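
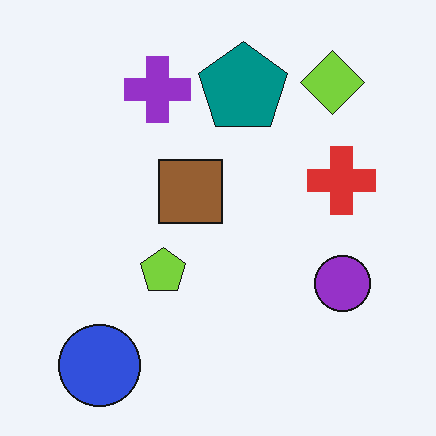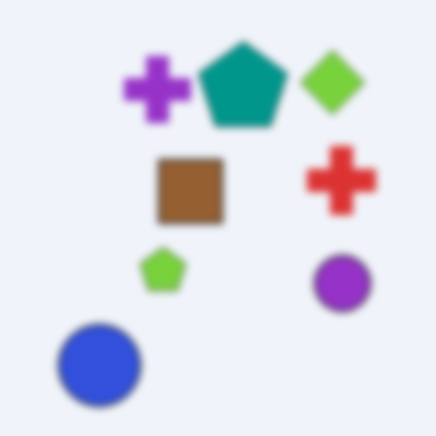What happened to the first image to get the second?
The second image is the first moderately blurred.

Shape edges and outlines are uniformly softened across the whole image.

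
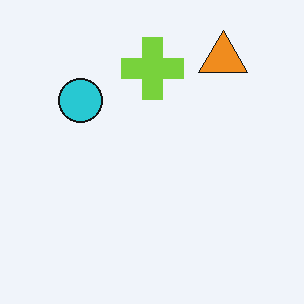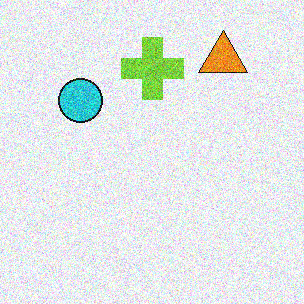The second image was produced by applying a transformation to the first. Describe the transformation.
The image was degraded with a thick layer of grain.

Random speckle covers the whole image, including the flat background.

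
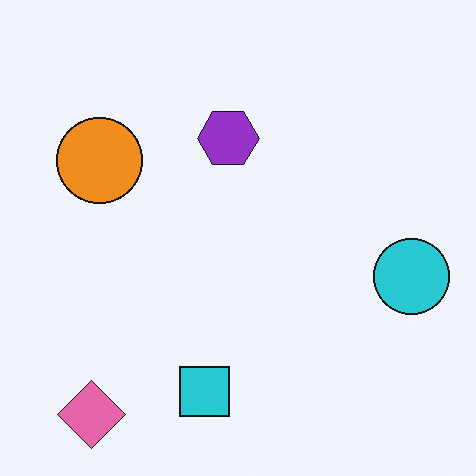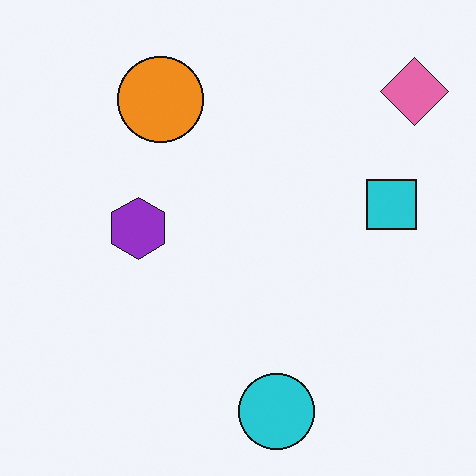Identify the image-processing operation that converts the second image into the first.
The transformation is: transposed (reflected across the top-left ↔ bottom-right diagonal).

Shapes have swapped their row and column positions — what was in the top-right is now in the bottom-left — a diagonal reflection.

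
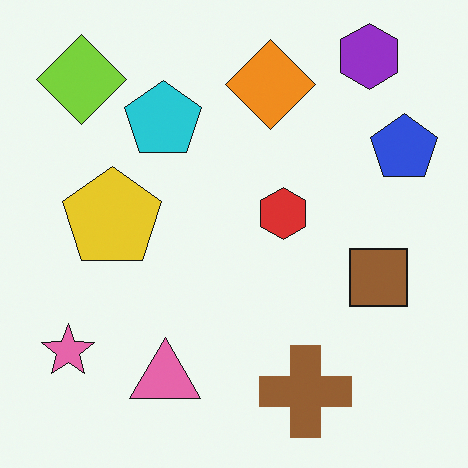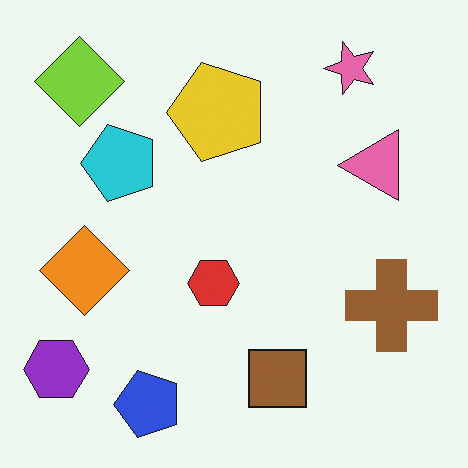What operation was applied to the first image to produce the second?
The second image is the first transposed (reflected across the top-left ↔ bottom-right diagonal).

Shapes have swapped their row and column positions — what was in the top-right is now in the bottom-left — a diagonal reflection.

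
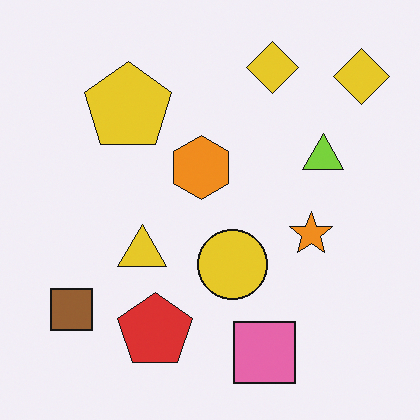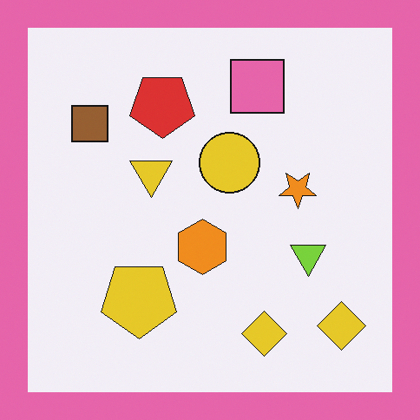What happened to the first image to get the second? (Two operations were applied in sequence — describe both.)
The second image is the first flipped vertically (top ↔ bottom), then framed with a pink border.

The pink square is in the bottom of the first image and the top of the second — shapes on opposite sides of the horizontal midline have swapped in a mirror flip. A solid pink frame runs around the edge of the second image, with the content slightly shrunk inside it.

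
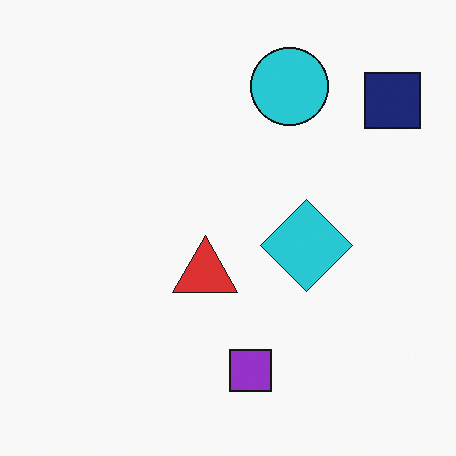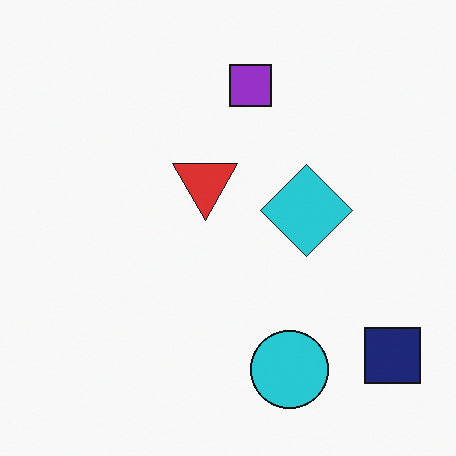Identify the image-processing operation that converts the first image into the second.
Flipped vertically (top ↔ bottom).

The purple square is in the bottom of the first image and the top of the second — shapes on opposite sides of the horizontal midline have swapped in a mirror flip.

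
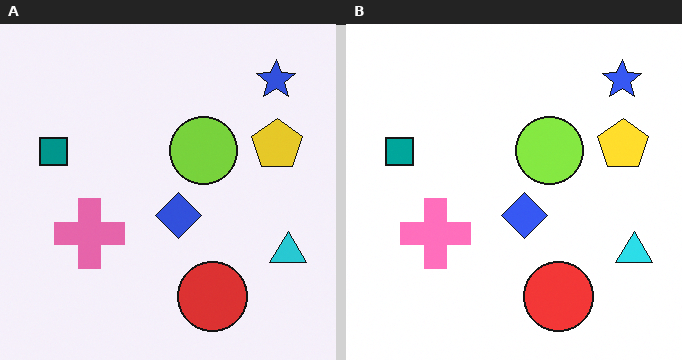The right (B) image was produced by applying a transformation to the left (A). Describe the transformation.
This is the original image slightly brightened.

Every pixel — background and shapes alike — is uniformly brightened.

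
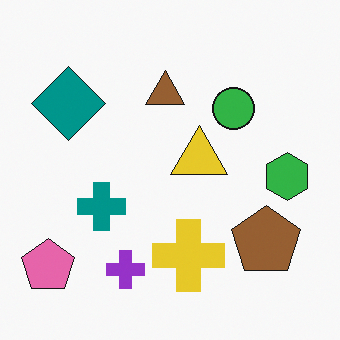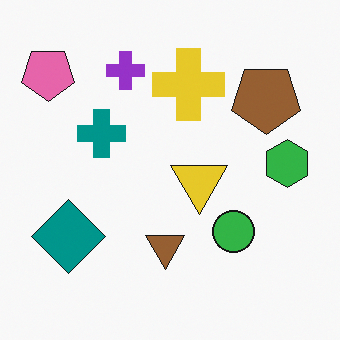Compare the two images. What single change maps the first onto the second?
The second image is the first flipped vertically (top ↔ bottom).

The purple cross is in the bottom of the first image and the top of the second — shapes on opposite sides of the horizontal midline have swapped in a mirror flip.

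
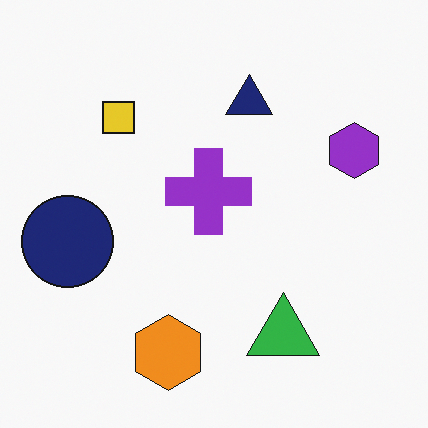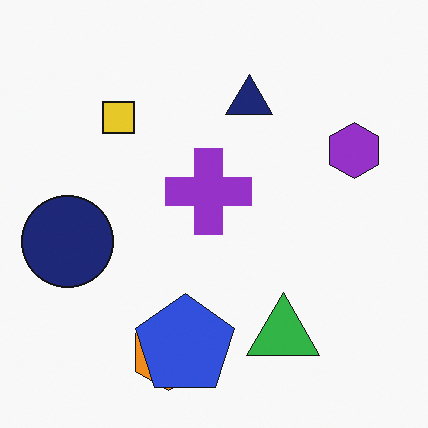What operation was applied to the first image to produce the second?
Overlaid with an additional blue pentagon.

A blue pentagon appears in the second image that is absent from the first.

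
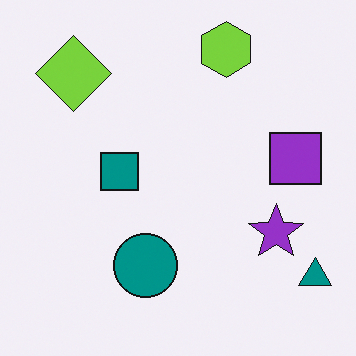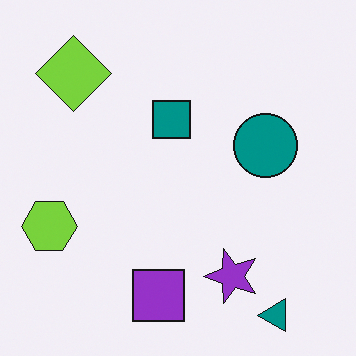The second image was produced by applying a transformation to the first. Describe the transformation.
This is the original image transposed (reflected across the top-left ↔ bottom-right diagonal).

Shapes have swapped their row and column positions — what was in the top-right is now in the bottom-left — a diagonal reflection.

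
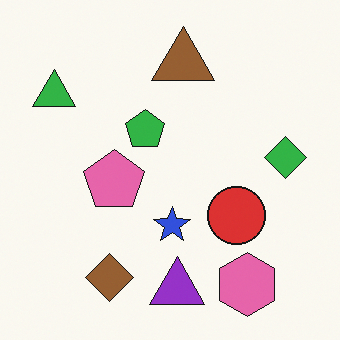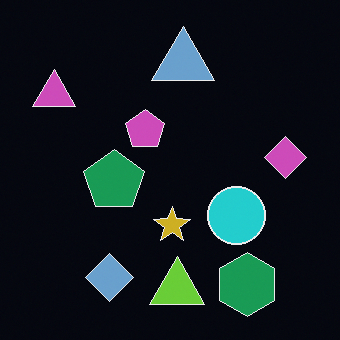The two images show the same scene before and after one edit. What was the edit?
Color-inverted (negative).

The light background has become dark and every shape's color is its complement — a photographic negative.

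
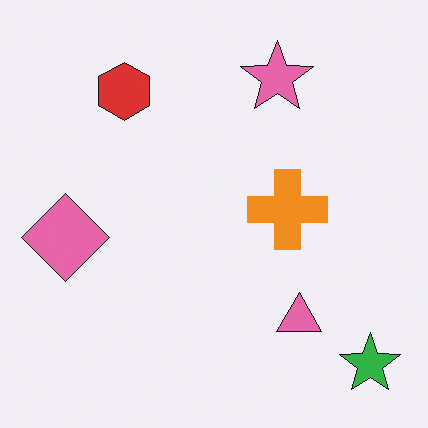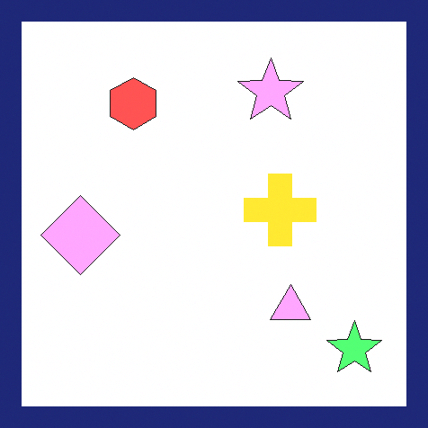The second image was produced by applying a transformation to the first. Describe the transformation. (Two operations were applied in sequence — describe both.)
The image was noticeably brightened, then framed with a navy border.

Every pixel — background and shapes alike — is uniformly brightened. A solid navy frame runs around the edge of the second image, with the content slightly shrunk inside it.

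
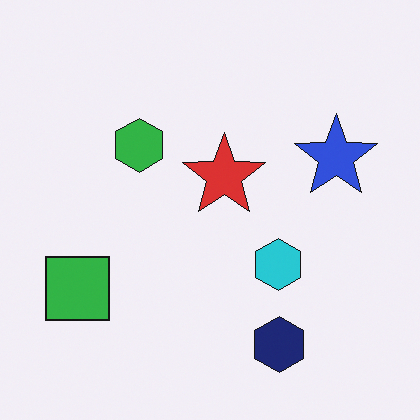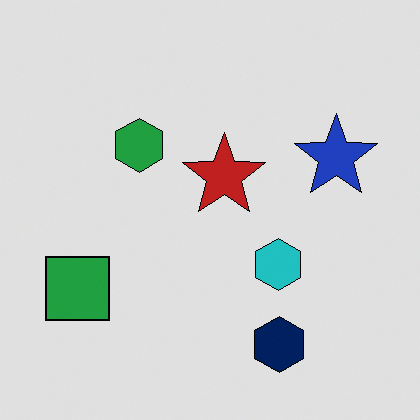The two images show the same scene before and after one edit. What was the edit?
The transformation is: moderately posterized.

Each flat color has snapped to a coarser quantized level — most visibly, the near-white background has dropped to a flat grey.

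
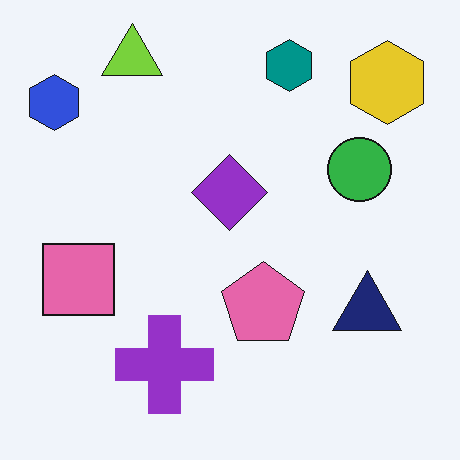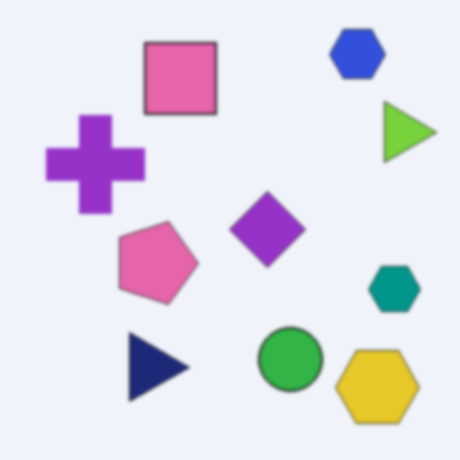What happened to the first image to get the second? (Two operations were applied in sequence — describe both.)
The second image is the first lightly blurred, then rotated 90° clockwise.

Shape edges and outlines are uniformly softened across the whole image. The blue hexagon sits in the top-left of the first image and the top-right of the second — consistent with a whole-image 90° clockwise rotation.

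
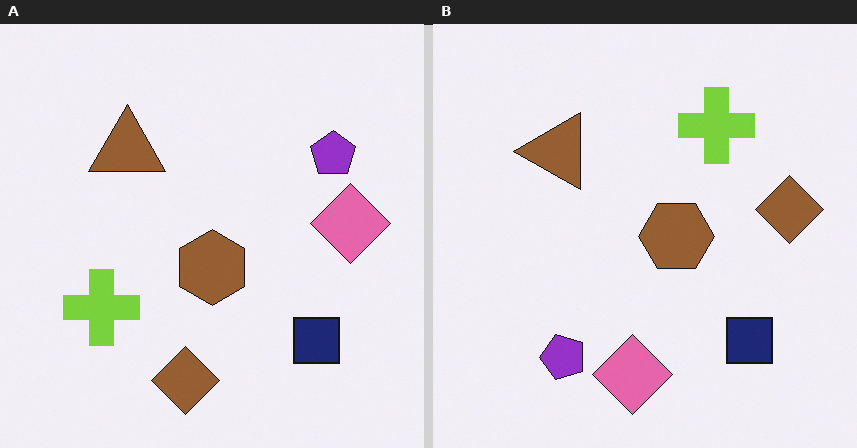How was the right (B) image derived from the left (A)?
It was transposed (reflected across the top-left ↔ bottom-right diagonal).

Shapes have swapped their row and column positions — what was in the top-right is now in the bottom-left — a diagonal reflection.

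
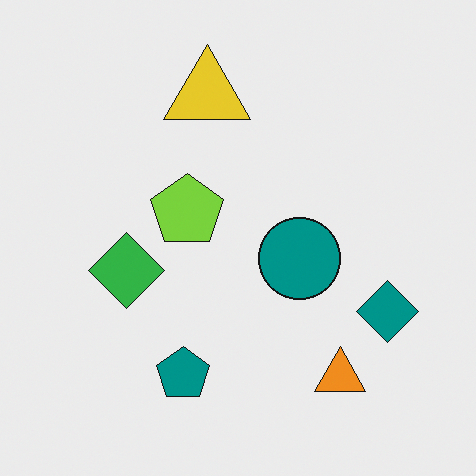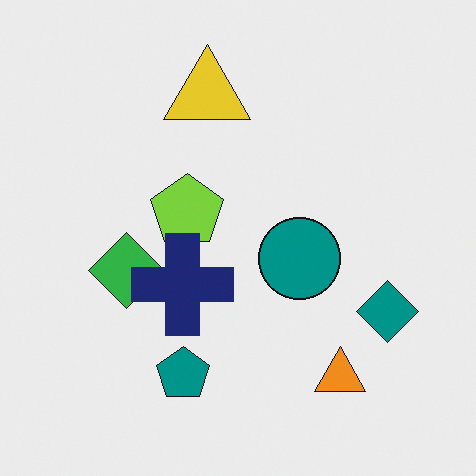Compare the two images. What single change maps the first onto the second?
It was overlaid with an additional navy cross.

A navy cross appears in the second image that is absent from the first.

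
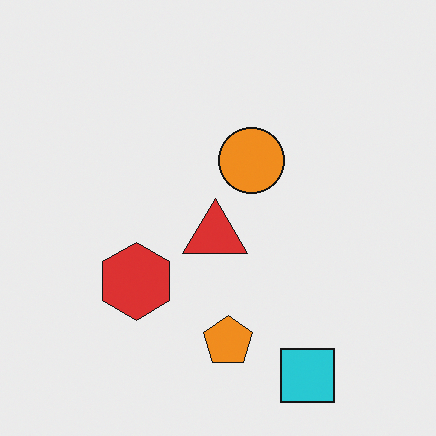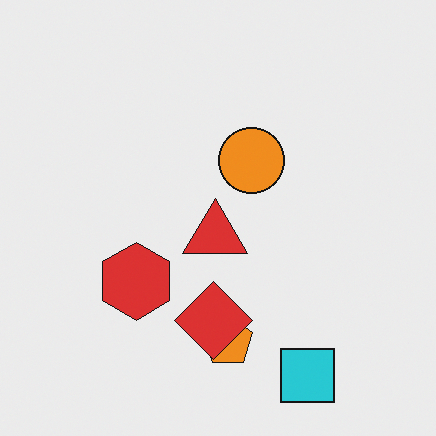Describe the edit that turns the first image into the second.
The image was overlaid with an additional red diamond.

A red diamond appears in the second image that is absent from the first.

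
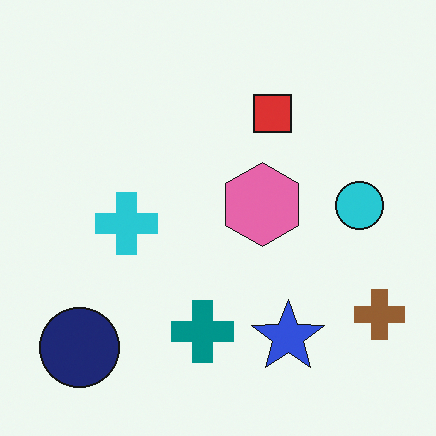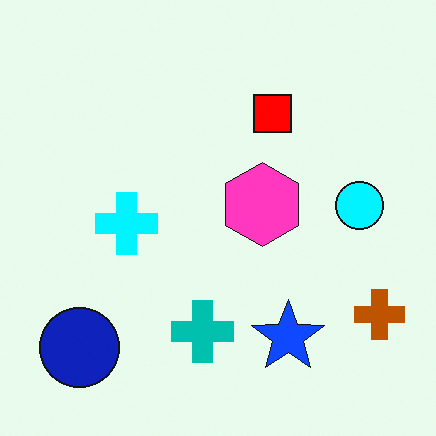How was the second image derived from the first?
Made much more vivid (saturation change).

All colors are more vivid — a global saturation change.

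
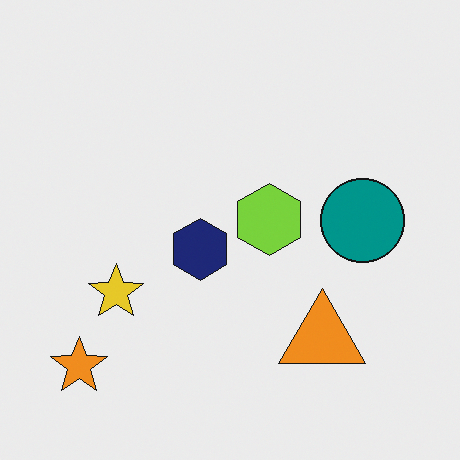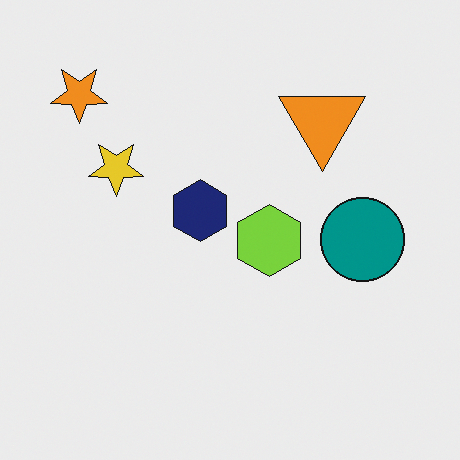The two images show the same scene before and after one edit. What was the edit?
This is the original image flipped vertically (top ↔ bottom).

The orange star is in the bottom-left of the first image and the top-left of the second — shapes on opposite sides of the horizontal midline have swapped in a mirror flip.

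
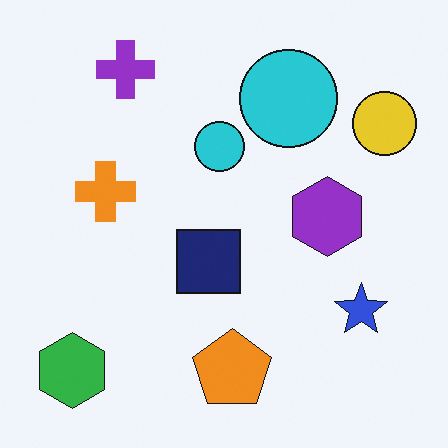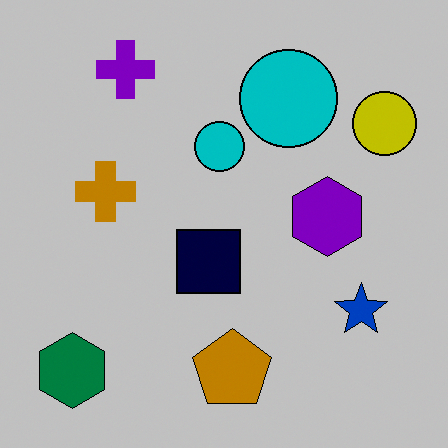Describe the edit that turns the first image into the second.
The second image is the first aggressively posterized.

Each flat color has snapped to a coarser quantized level — most visibly, the near-white background has dropped to a flat grey.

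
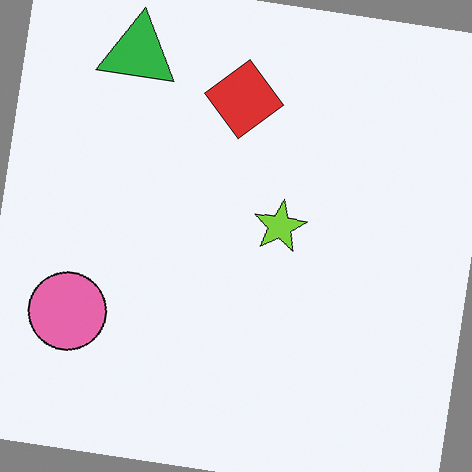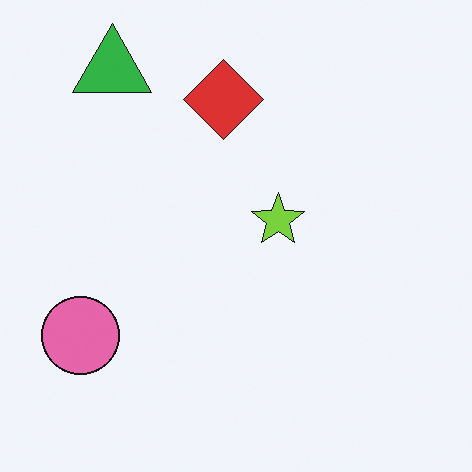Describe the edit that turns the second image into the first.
The transformation is: rotated clockwise by a slight angle.

Every shape is tilted by the same angle and the image corners show triangular fill wedges — a whole-image rotation by a non-right angle.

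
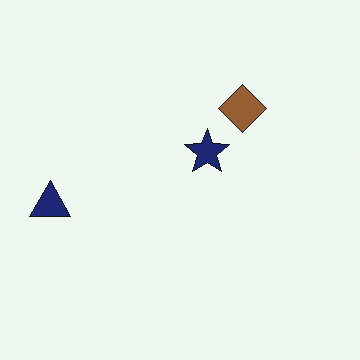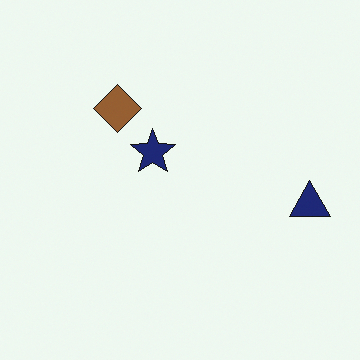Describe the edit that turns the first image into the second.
It was flipped horizontally (left ↔ right).

The navy triangle is in the left of the first image and the right of the second — shapes on opposite sides of the vertical midline have swapped in a mirror flip.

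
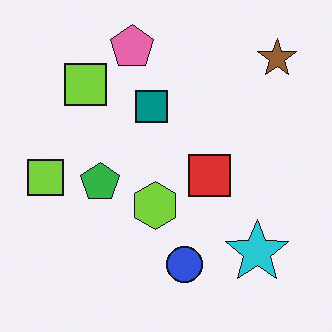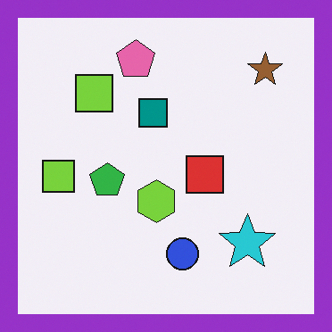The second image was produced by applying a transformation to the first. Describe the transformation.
The image was framed with a purple border.

A solid purple frame runs around the edge of the second image, with the content slightly shrunk inside it.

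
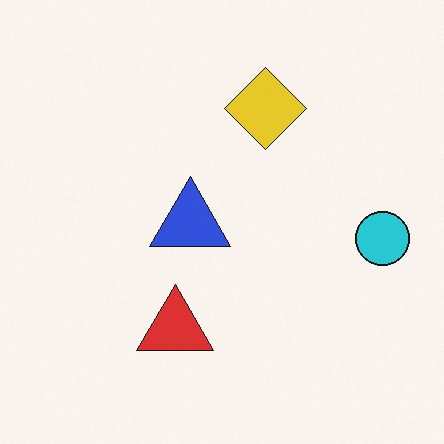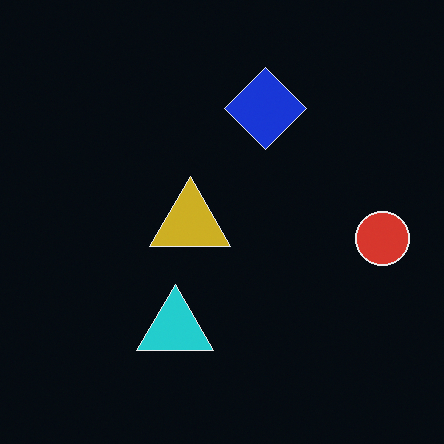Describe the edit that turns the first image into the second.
The second image is the first color-inverted (negative).

The light background has become dark and every shape's color is its complement — a photographic negative.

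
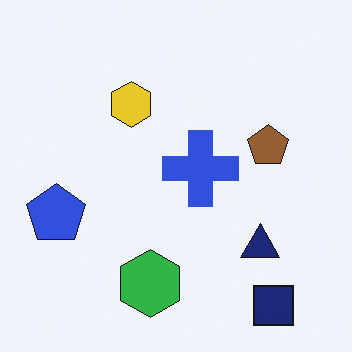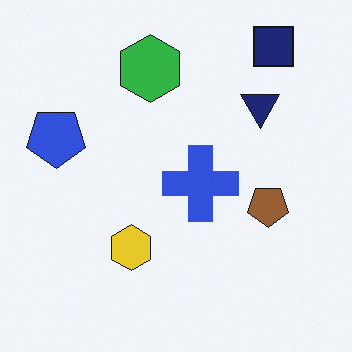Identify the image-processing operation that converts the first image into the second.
It was flipped vertically (top ↔ bottom).

The navy square is in the bottom-right of the first image and the top-right of the second — shapes on opposite sides of the horizontal midline have swapped in a mirror flip.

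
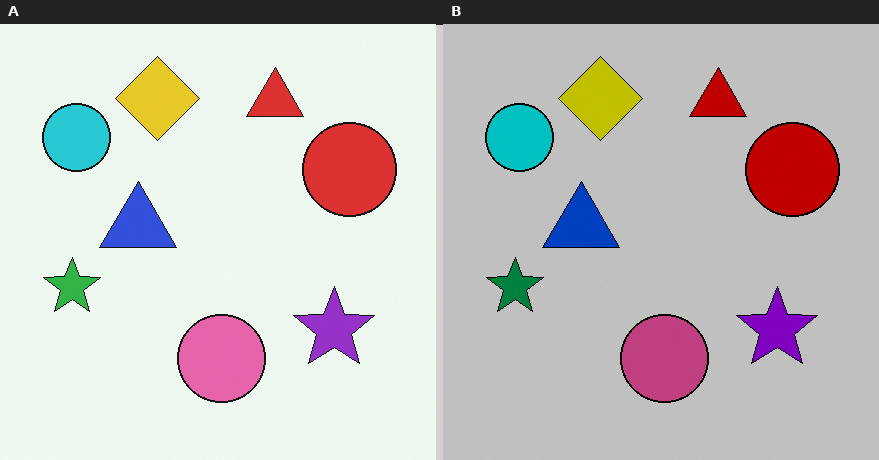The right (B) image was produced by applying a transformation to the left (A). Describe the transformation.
It was aggressively posterized.

Each flat color has snapped to a coarser quantized level — most visibly, the near-white background has dropped to a flat grey.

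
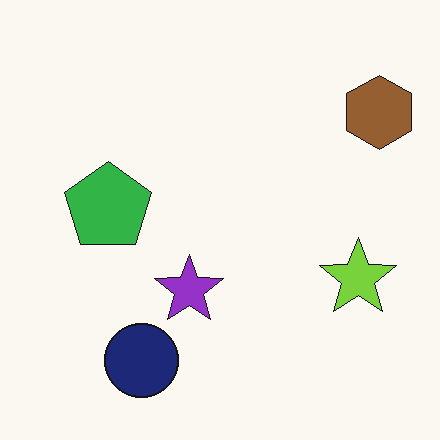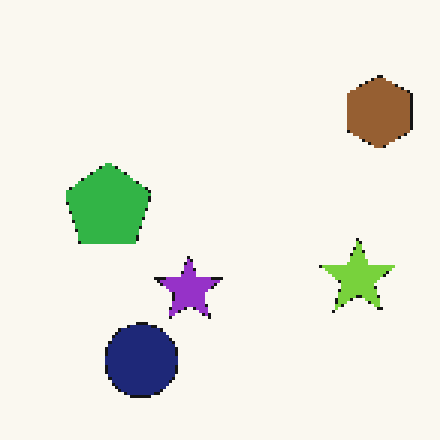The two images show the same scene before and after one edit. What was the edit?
This is the original image lightly pixelated (a mild mosaic effect).

Shapes are reduced to large square blocks; fine edges and outlines are lost — a downscale-then-upscale (mosaic) effect.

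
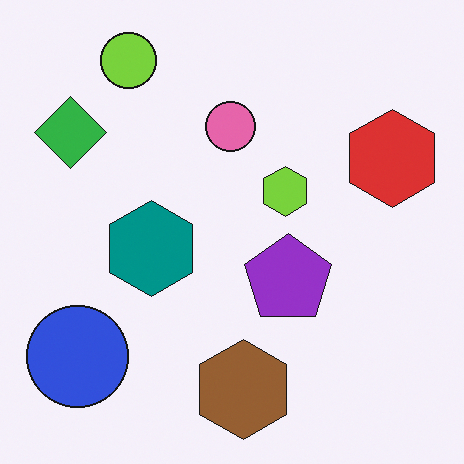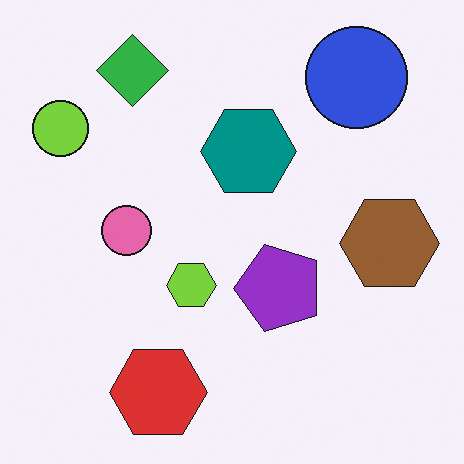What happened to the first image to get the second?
The transformation is: transposed (reflected across the top-left ↔ bottom-right diagonal).

Shapes have swapped their row and column positions — what was in the top-right is now in the bottom-left — a diagonal reflection.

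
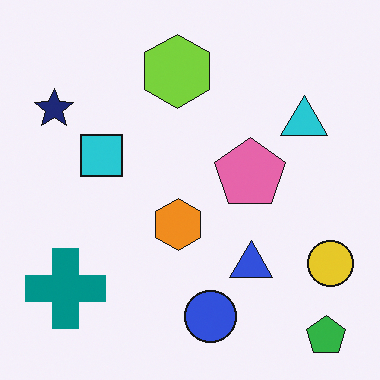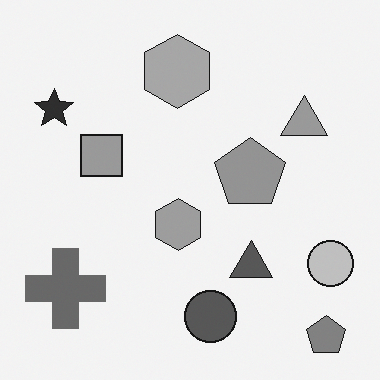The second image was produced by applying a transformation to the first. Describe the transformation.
The image was converted to grayscale.

All color is removed — every shape is now a shade of grey.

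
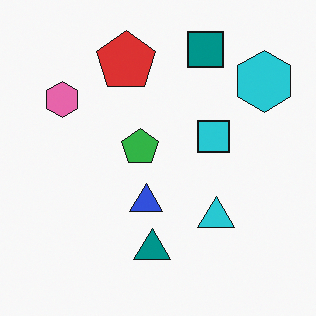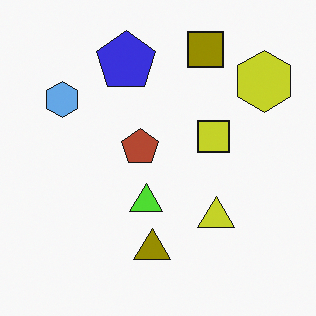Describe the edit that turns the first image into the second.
The second image is the first hue-shifted through roughly half the color wheel.

Every shape's color has rotated by the same amount around the hue wheel — a uniform hue shift.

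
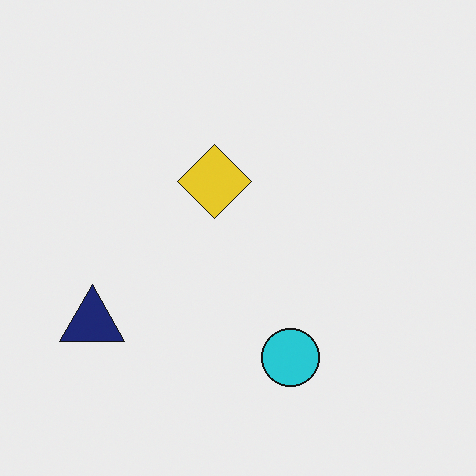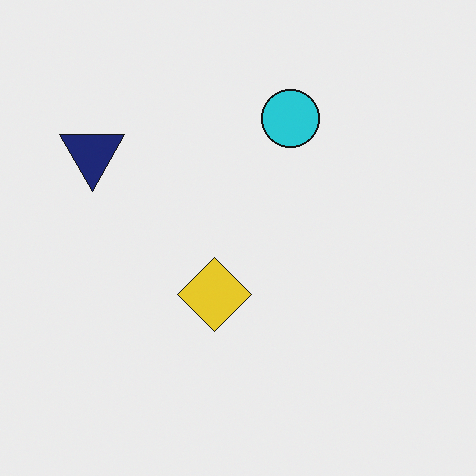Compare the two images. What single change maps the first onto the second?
Flipped vertically (top ↔ bottom).

The cyan circle is in the bottom of the first image and the top of the second — shapes on opposite sides of the horizontal midline have swapped in a mirror flip.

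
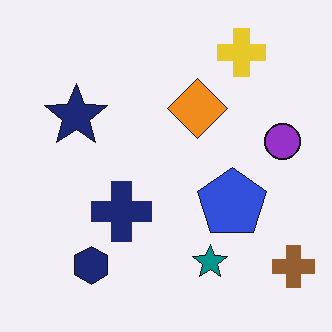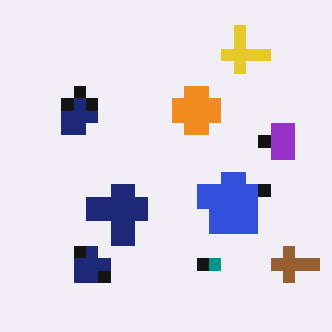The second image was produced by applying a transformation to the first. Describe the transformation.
Coarsely pixelated.

Shapes are reduced to large square blocks; fine edges and outlines are lost — a downscale-then-upscale (mosaic) effect.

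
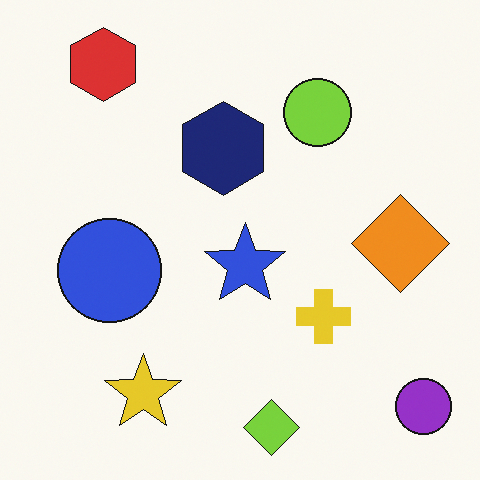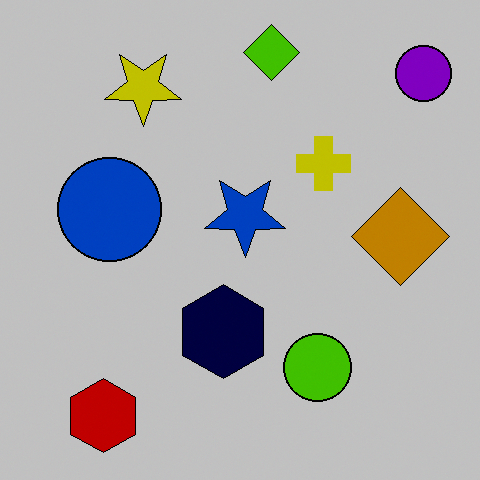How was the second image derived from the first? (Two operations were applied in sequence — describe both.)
It was flipped vertically (top ↔ bottom), then heavily posterized to just a handful of flat colors.

The lime diamond is in the bottom of the first image and the top of the second — shapes on opposite sides of the horizontal midline have swapped in a mirror flip. Each flat color has snapped to a coarser quantized level — most visibly, the near-white background has dropped to a flat grey.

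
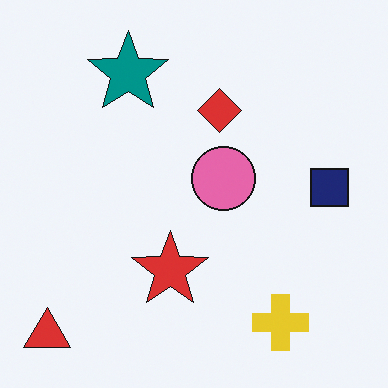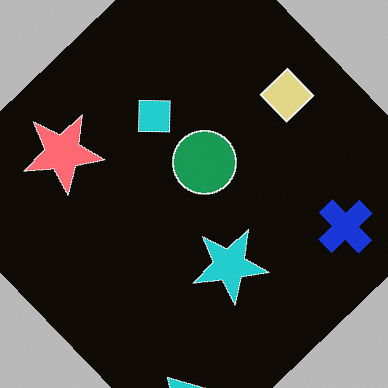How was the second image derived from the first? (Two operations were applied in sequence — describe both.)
The second image is the first rotated counter-clockwise by a large amount — several tens of degrees, then color-inverted (negative).

Every shape is tilted by the same angle and the image corners show triangular fill wedges — a whole-image rotation by a non-right angle. The light background has become dark and every shape's color is its complement — a photographic negative.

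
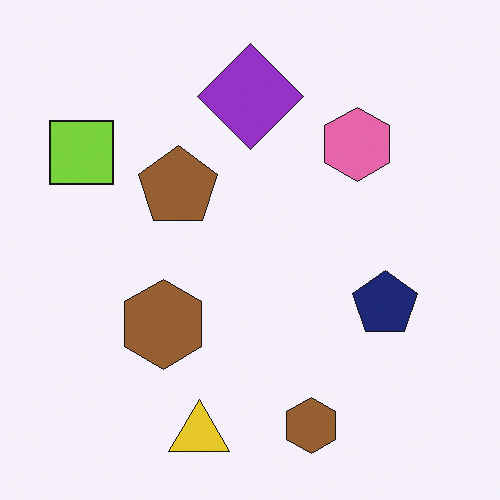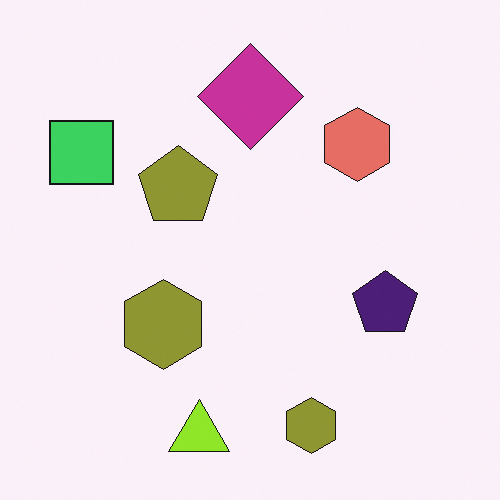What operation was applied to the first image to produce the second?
Hue-shifted slightly.

Every shape's color has rotated by the same amount around the hue wheel — a uniform hue shift.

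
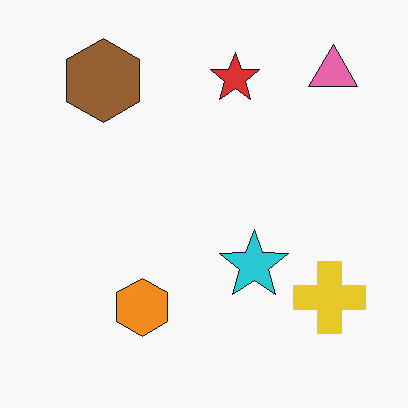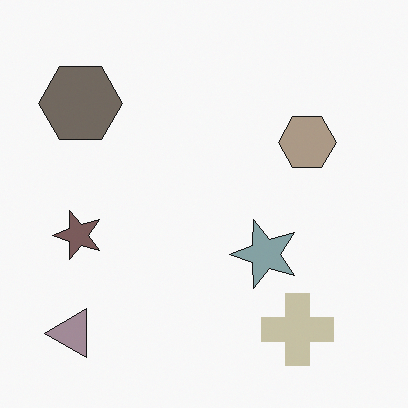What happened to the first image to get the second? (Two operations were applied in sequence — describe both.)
It was made much more muted (saturation change), then transposed (reflected across the top-left ↔ bottom-right diagonal).

All colors are more muted and greyish — a global saturation change. Shapes have swapped their row and column positions — what was in the top-right is now in the bottom-left — a diagonal reflection.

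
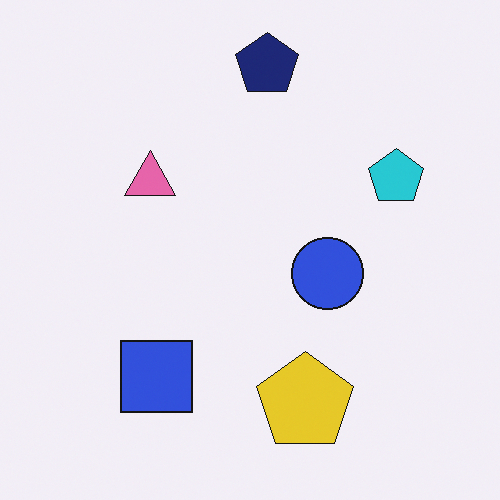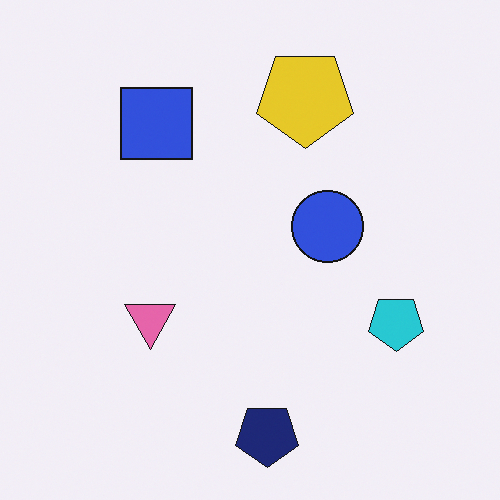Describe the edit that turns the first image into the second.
Flipped vertically (top ↔ bottom).

The navy pentagon is in the top of the first image and the bottom of the second — shapes on opposite sides of the horizontal midline have swapped in a mirror flip.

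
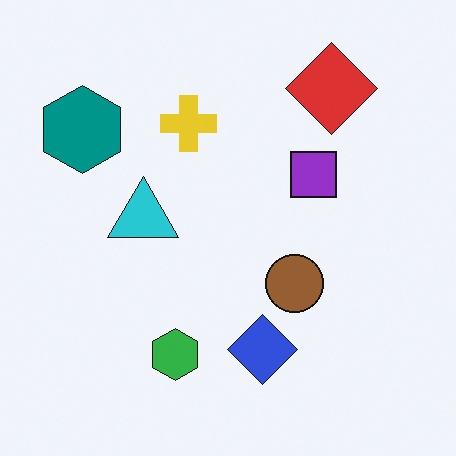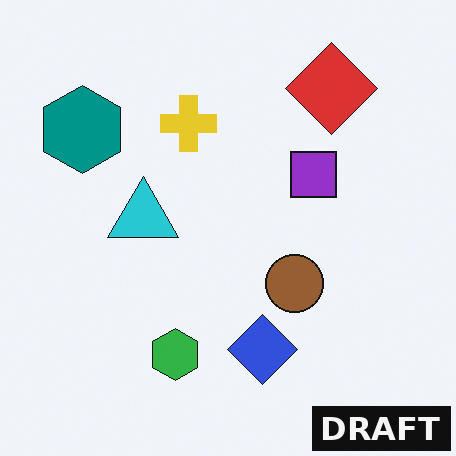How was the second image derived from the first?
Watermarked with the text "DRAFT" in the lower-right corner.

A dark label reading "DRAFT" appears in the lower-right corner.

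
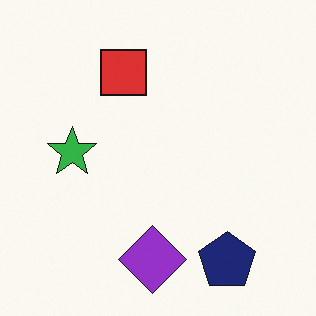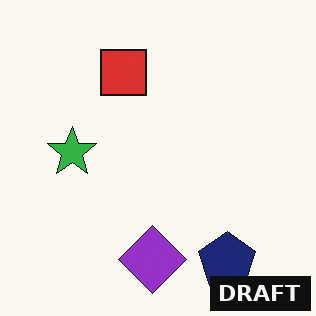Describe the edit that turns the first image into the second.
The transformation is: watermarked with the text "DRAFT" in the lower-right corner.

A dark label reading "DRAFT" appears in the lower-right corner.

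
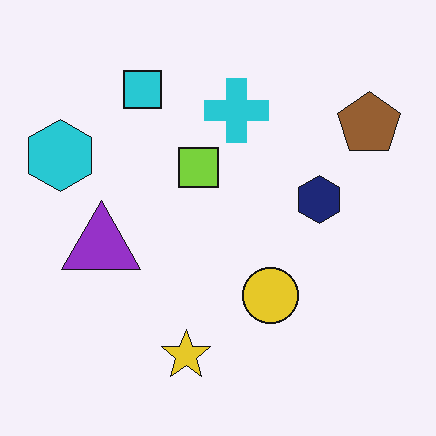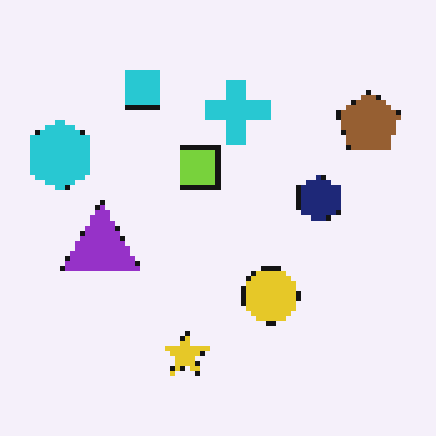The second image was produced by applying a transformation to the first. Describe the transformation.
It was mildly pixelated.

Shapes are reduced to large square blocks; fine edges and outlines are lost — a downscale-then-upscale (mosaic) effect.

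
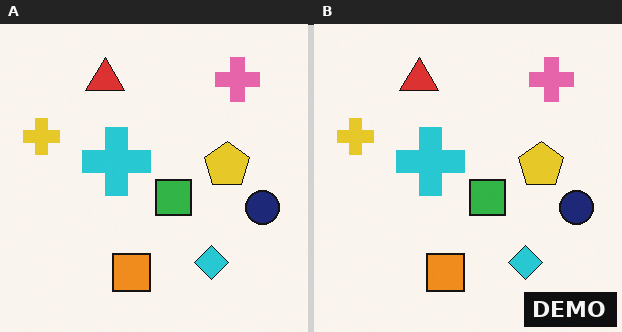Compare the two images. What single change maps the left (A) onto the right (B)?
Watermarked with the text "DEMO" in the lower-right corner.

A dark label reading "DEMO" appears in the lower-right corner.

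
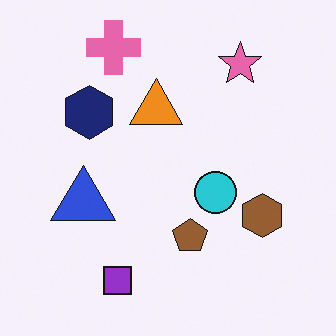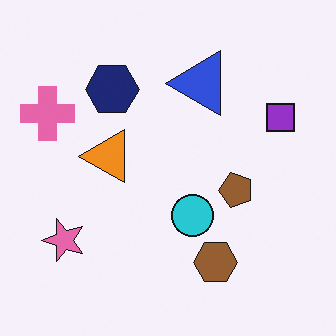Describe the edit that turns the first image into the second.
The second image is the first transposed (reflected across the top-left ↔ bottom-right diagonal).

Shapes have swapped their row and column positions — what was in the top-right is now in the bottom-left — a diagonal reflection.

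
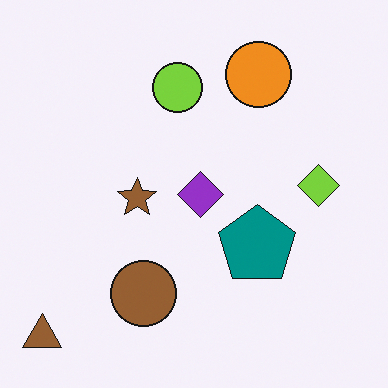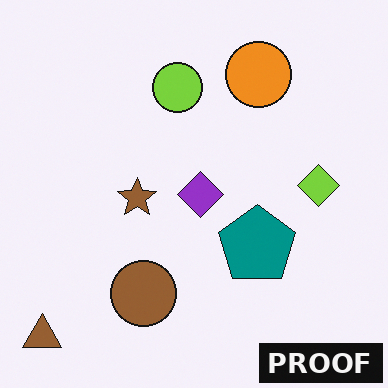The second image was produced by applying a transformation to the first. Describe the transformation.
It was watermarked with the text "PROOF" in the lower-right corner.

A dark label reading "PROOF" appears in the lower-right corner.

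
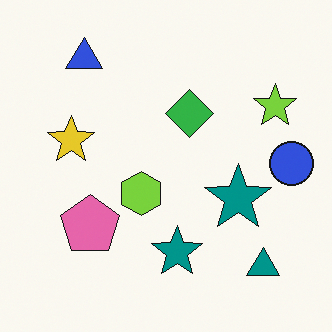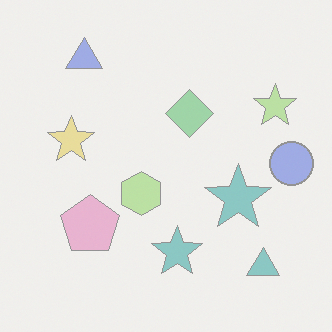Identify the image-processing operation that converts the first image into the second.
This is the original image given much lower contrast.

Tones are pushed toward mid-grey across the whole image — a global contrast change.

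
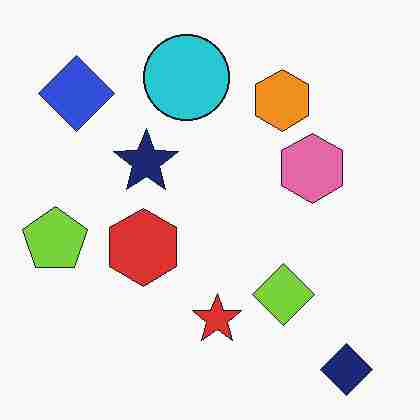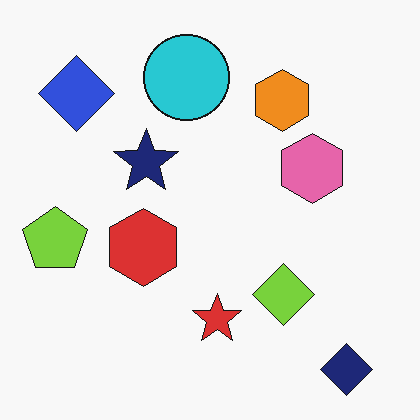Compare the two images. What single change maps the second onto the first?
The transformation is: heavily JPEG-compressed with obvious blocking artifacts.

Blocky 8×8 compression artifacts appear around shape edges and the flat background shows ringing — characteristic JPEG degradation.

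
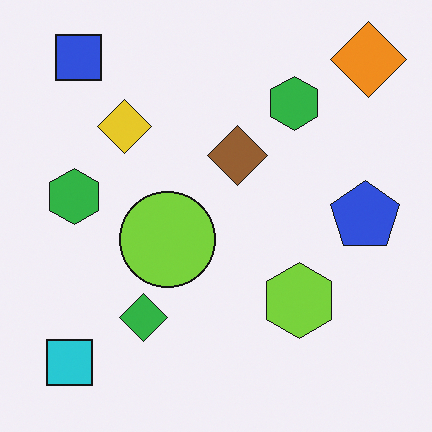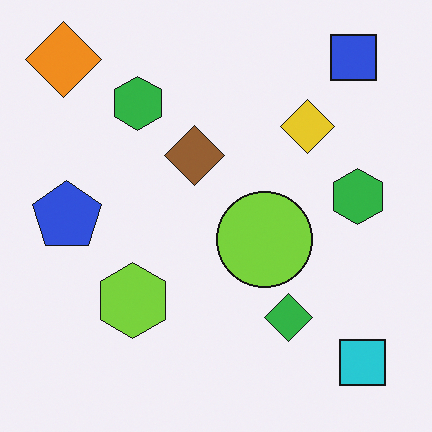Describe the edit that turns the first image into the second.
The second image is the first flipped horizontally (left ↔ right).

The orange diamond is in the top-right of the first image and the top-left of the second — shapes on opposite sides of the vertical midline have swapped in a mirror flip.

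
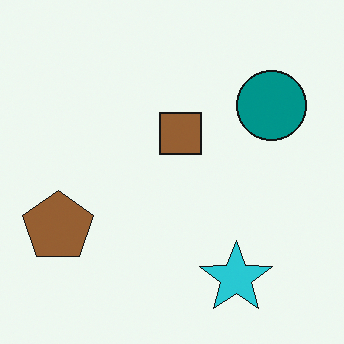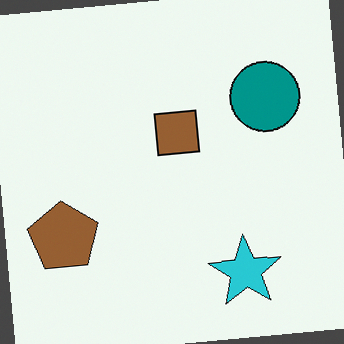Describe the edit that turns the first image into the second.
Rotated counter-clockwise by a slight angle.

Every shape is tilted by the same angle and the image corners show triangular fill wedges — a whole-image rotation by a non-right angle.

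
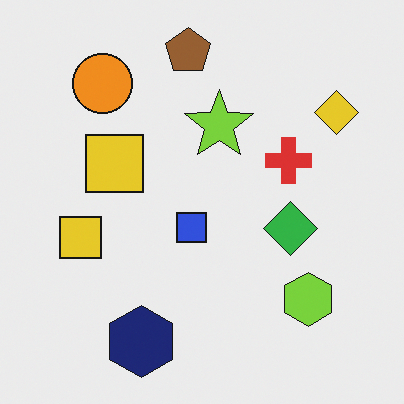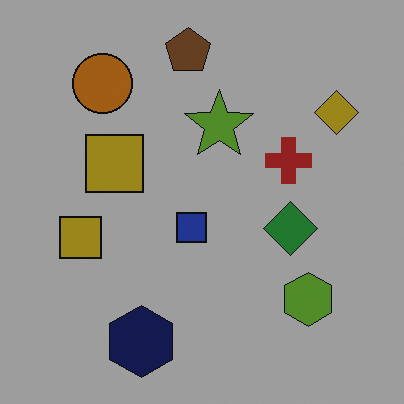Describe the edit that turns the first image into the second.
This is the original image noticeably darkened.

Every pixel — background and shapes alike — is uniformly darkened.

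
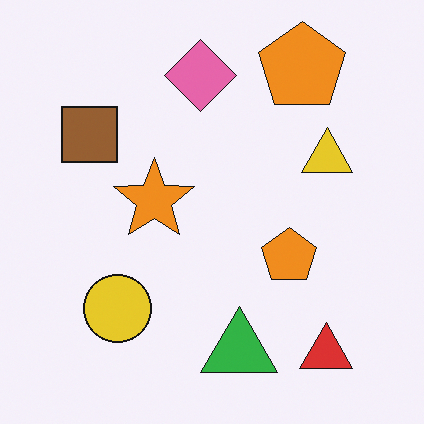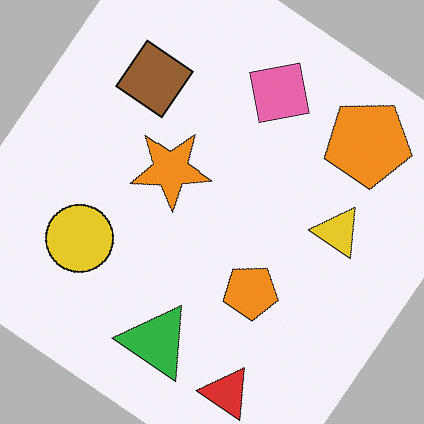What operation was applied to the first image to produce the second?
This is the original image rotated clockwise by a large amount — several tens of degrees.

Every shape is tilted by the same angle and the image corners show triangular fill wedges — a whole-image rotation by a non-right angle.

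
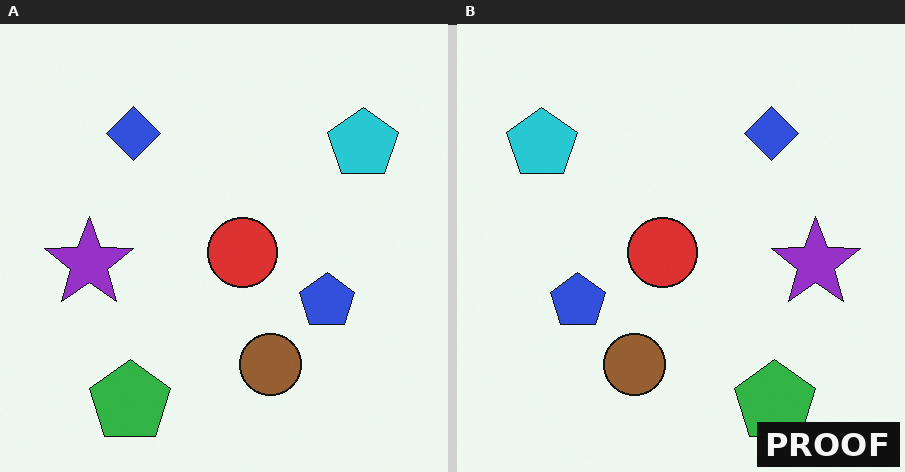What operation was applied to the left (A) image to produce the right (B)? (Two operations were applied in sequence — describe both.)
The image was flipped horizontally (left ↔ right), then watermarked with the text "PROOF" in the lower-right corner.

The cyan pentagon is in the top-right of the left (A) image and the top-left of the right (B) — shapes on opposite sides of the vertical midline have swapped in a mirror flip. A dark label reading "PROOF" appears in the lower-right corner.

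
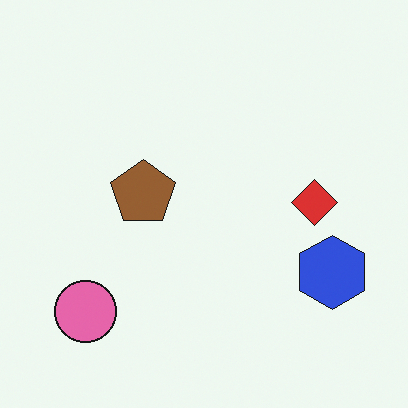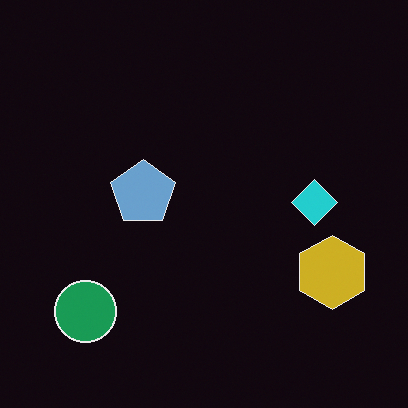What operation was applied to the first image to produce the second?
The transformation is: color-inverted (negative).

The light background has become dark and every shape's color is its complement — a photographic negative.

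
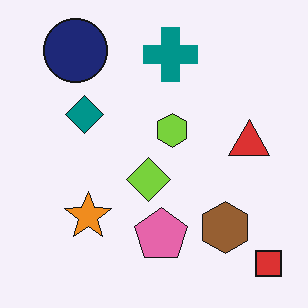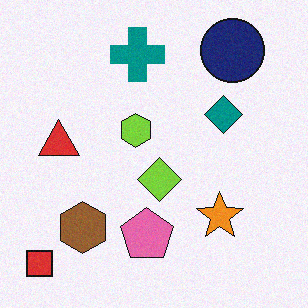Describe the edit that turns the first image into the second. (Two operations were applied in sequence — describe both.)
It was degraded with subtle gaussian noise, then flipped horizontally (left ↔ right).

Random speckle covers the whole image, including the flat background. The red square is in the bottom-right of the first image and the bottom-left of the second — shapes on opposite sides of the vertical midline have swapped in a mirror flip.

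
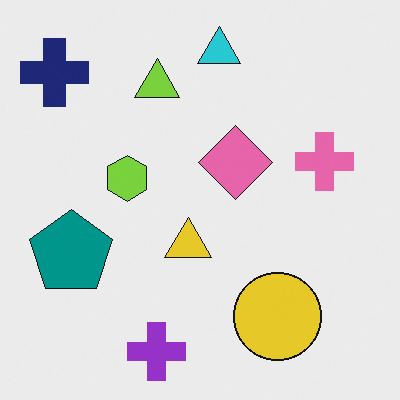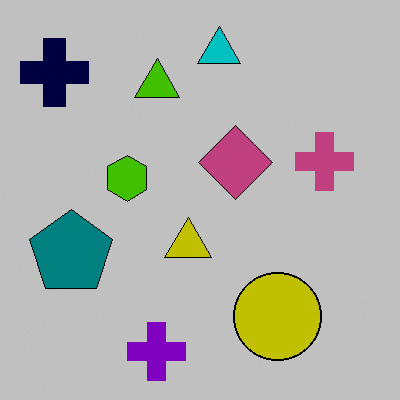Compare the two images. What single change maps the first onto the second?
The image was heavily posterized to just a handful of flat colors.

Each flat color has snapped to a coarser quantized level — most visibly, the near-white background has dropped to a flat grey.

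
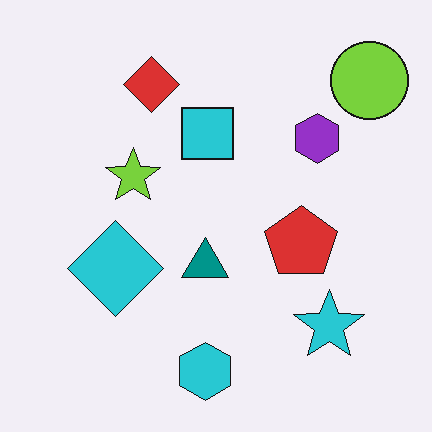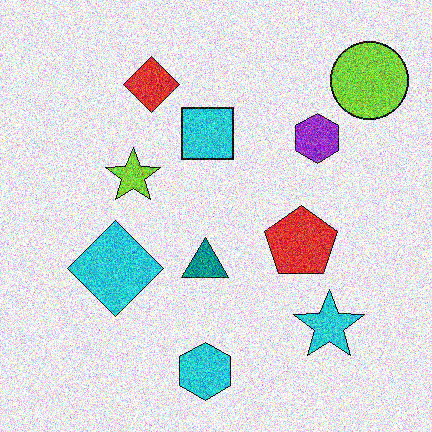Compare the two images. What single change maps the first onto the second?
The transformation is: degraded with heavy additive noise.

Random speckle covers the whole image, including the flat background.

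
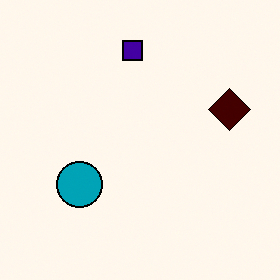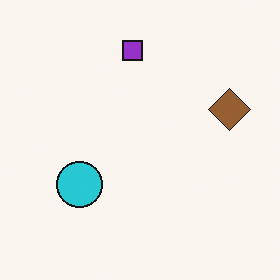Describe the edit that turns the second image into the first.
It was boosted in contrast.

Tones are pushed away from mid-grey across the whole image — a global contrast change.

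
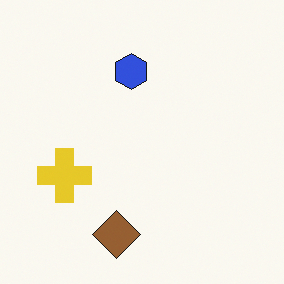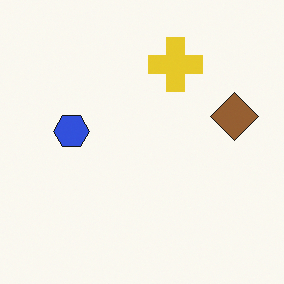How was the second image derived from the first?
It was transposed (reflected across the top-left ↔ bottom-right diagonal).

Shapes have swapped their row and column positions — what was in the top-right is now in the bottom-left — a diagonal reflection.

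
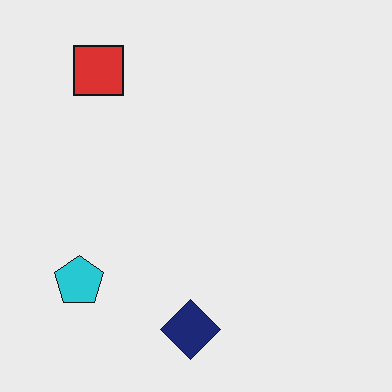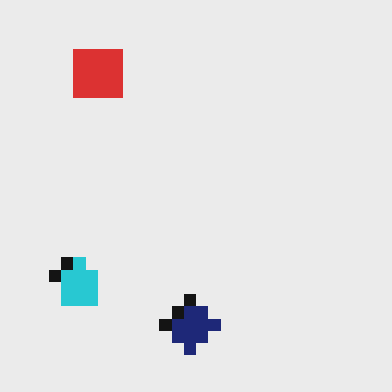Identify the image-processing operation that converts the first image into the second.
The transformation is: coarsely pixelated.

Shapes are reduced to large square blocks; fine edges and outlines are lost — a downscale-then-upscale (mosaic) effect.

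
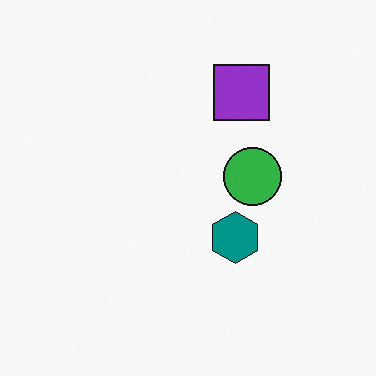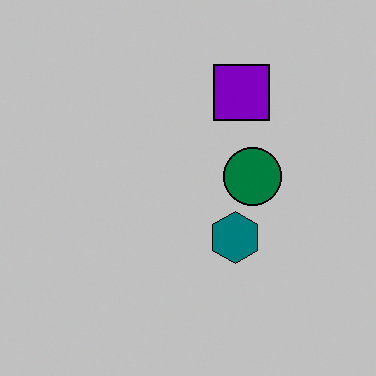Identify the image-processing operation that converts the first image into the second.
It was aggressively posterized.

Each flat color has snapped to a coarser quantized level — most visibly, the near-white background has dropped to a flat grey.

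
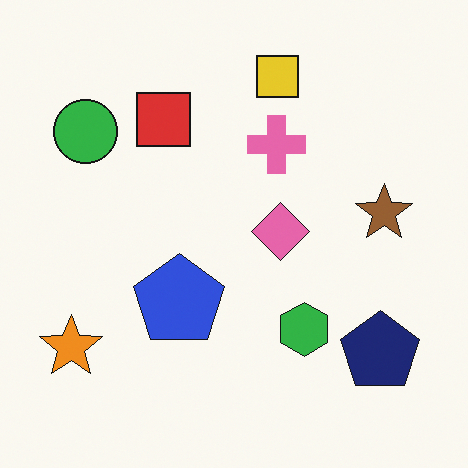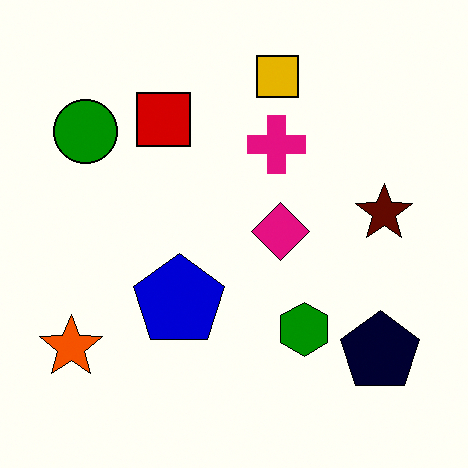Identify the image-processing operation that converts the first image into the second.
Given much higher contrast.

Tones are pushed away from mid-grey across the whole image — a global contrast change.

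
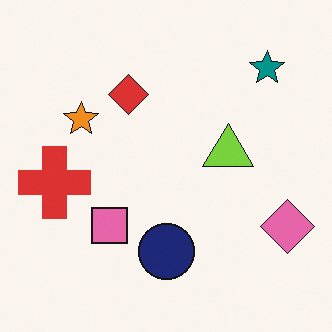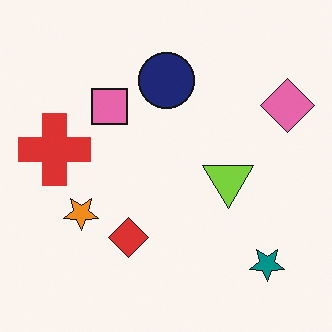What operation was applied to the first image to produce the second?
This is the original image flipped vertically (top ↔ bottom).

The teal star is in the top-right of the first image and the bottom-right of the second — shapes on opposite sides of the horizontal midline have swapped in a mirror flip.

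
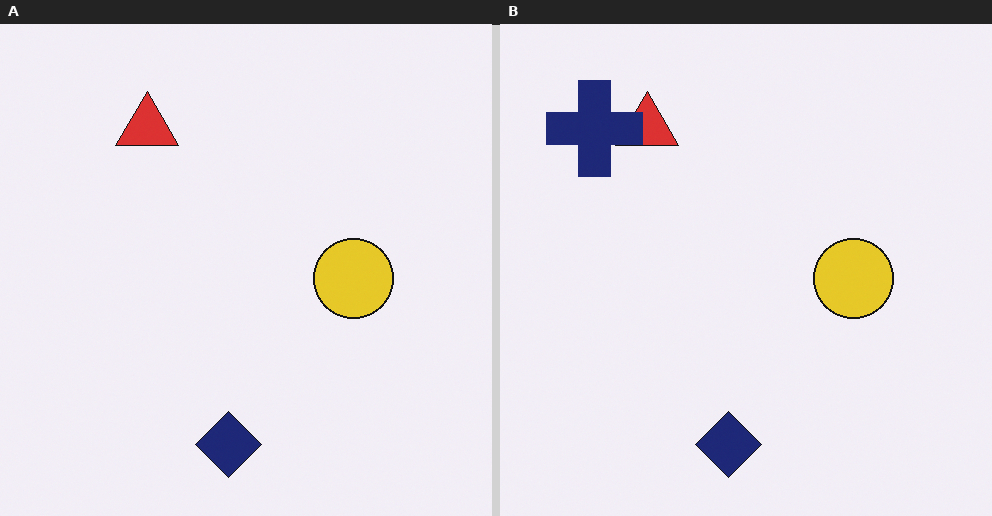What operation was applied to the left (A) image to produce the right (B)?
Overlaid with an additional navy cross.

A navy cross appears in the right (B) image that is absent from the left (A).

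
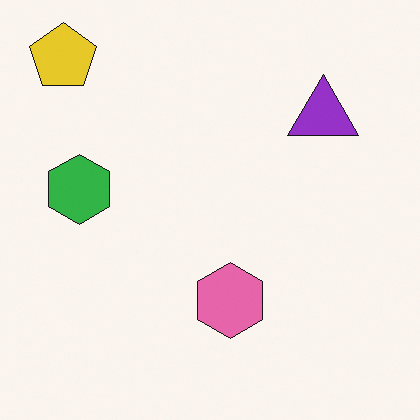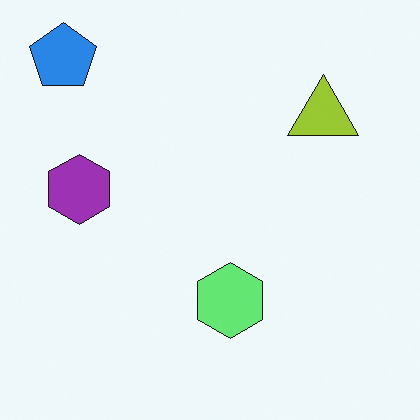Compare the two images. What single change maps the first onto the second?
The second image is the first hue-shifted through roughly half the color wheel.

Every shape's color has rotated by the same amount around the hue wheel — a uniform hue shift.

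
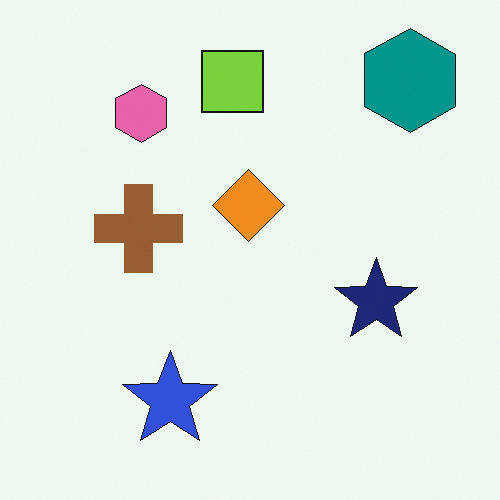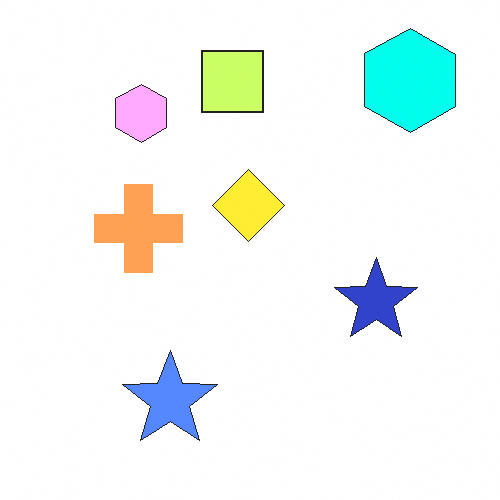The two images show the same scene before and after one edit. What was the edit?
The transformation is: noticeably brightened.

Every pixel — background and shapes alike — is uniformly brightened.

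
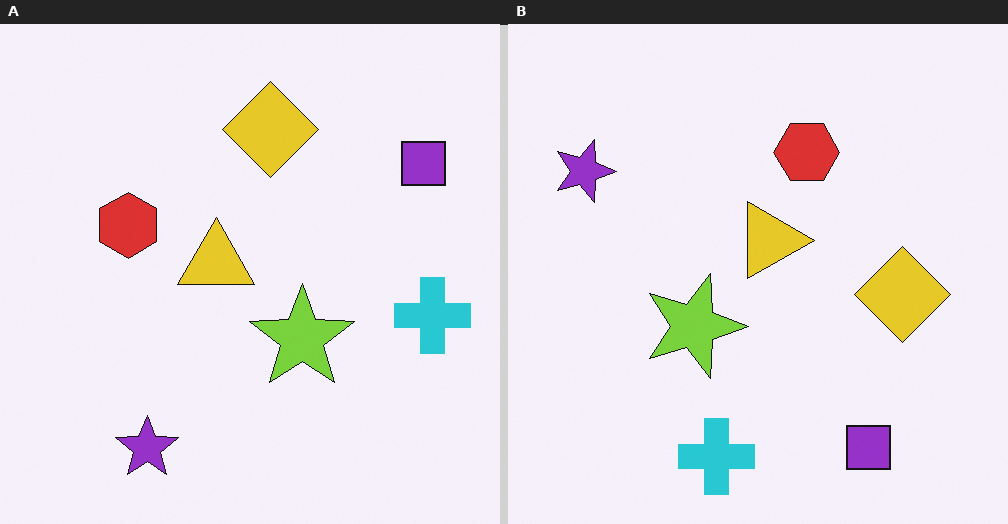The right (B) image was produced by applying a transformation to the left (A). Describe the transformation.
Rotated 90° clockwise.

The purple square sits in the top-right of the left (A) image and the bottom-right of the right (B) — consistent with a whole-image 90° clockwise rotation.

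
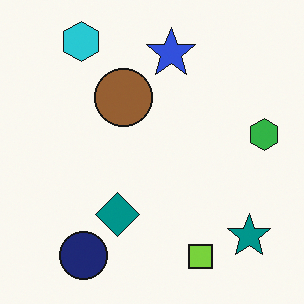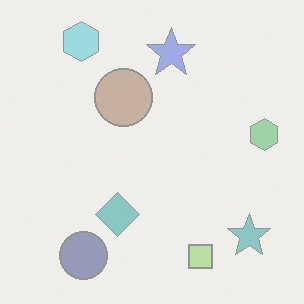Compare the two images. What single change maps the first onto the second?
The image was washed out (contrast reduced).

Tones are pushed toward mid-grey across the whole image — a global contrast change.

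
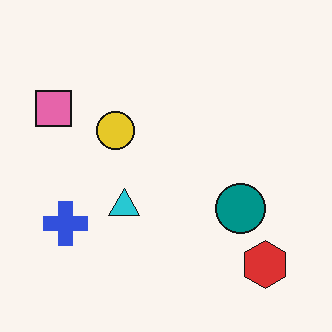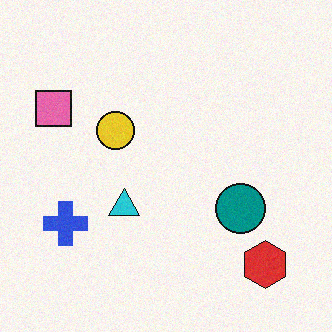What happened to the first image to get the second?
The image was degraded with a light layer of grain.

Random speckle covers the whole image, including the flat background.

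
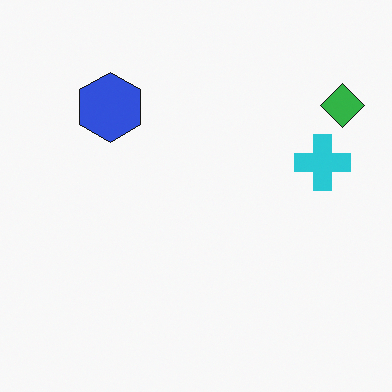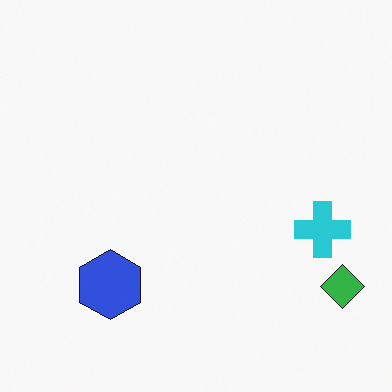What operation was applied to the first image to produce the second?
This is the original image flipped vertically (top ↔ bottom).

The green diamond is in the top-right of the first image and the bottom-right of the second — shapes on opposite sides of the horizontal midline have swapped in a mirror flip.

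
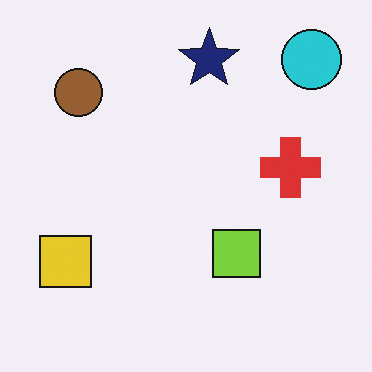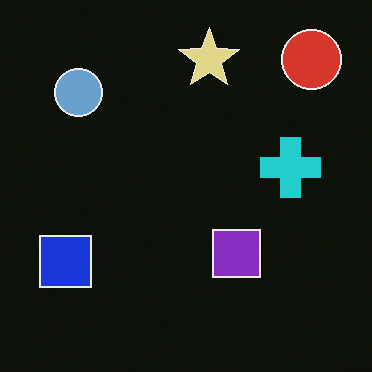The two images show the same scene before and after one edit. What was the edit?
This is the original image color-inverted (negative).

The light background has become dark and every shape's color is its complement — a photographic negative.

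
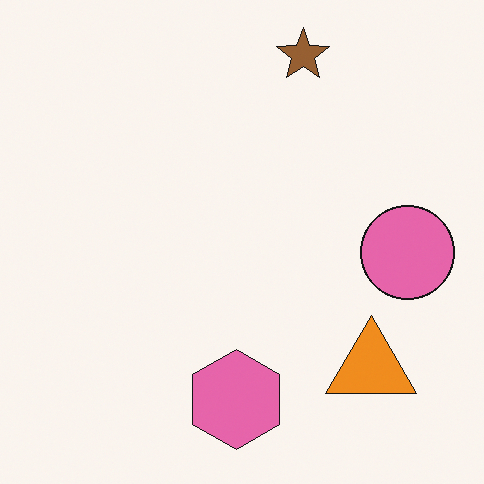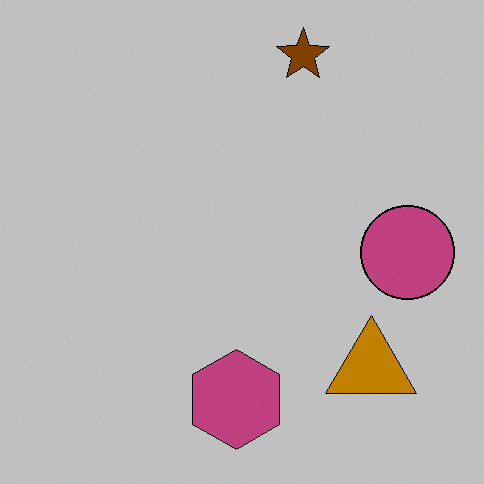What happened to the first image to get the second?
It was aggressively posterized.

Each flat color has snapped to a coarser quantized level — most visibly, the near-white background has dropped to a flat grey.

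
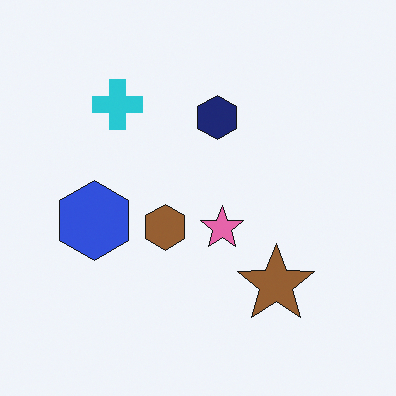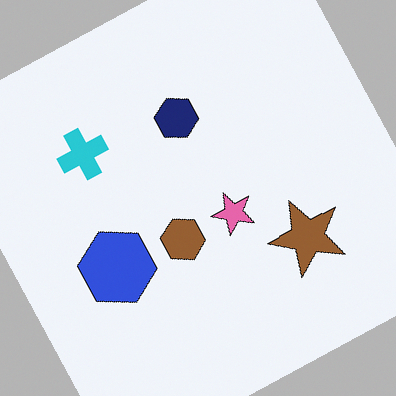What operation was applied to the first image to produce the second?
It was rotated counter-clockwise by a clearly visible amount.

Every shape is tilted by the same angle and the image corners show triangular fill wedges — a whole-image rotation by a non-right angle.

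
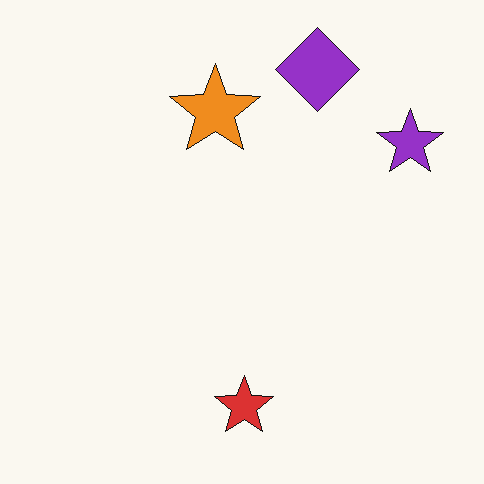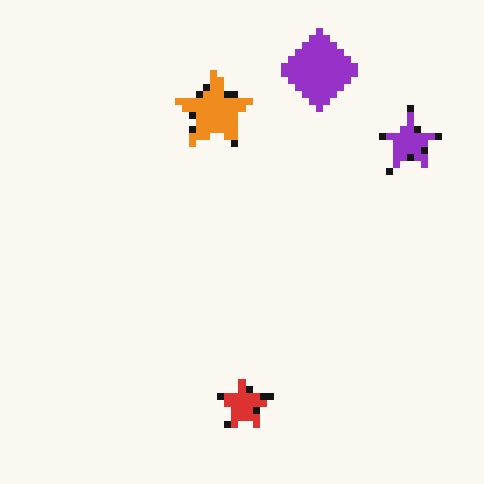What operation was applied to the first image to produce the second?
The transformation is: pixelated into visible square blocks.

Shapes are reduced to large square blocks; fine edges and outlines are lost — a downscale-then-upscale (mosaic) effect.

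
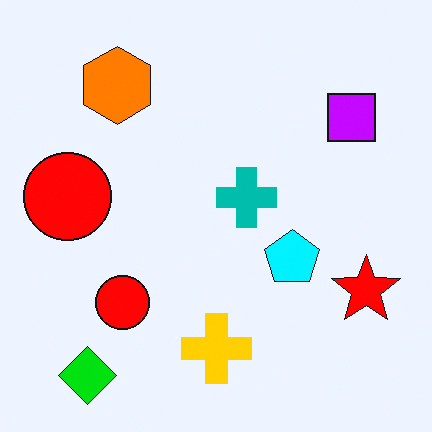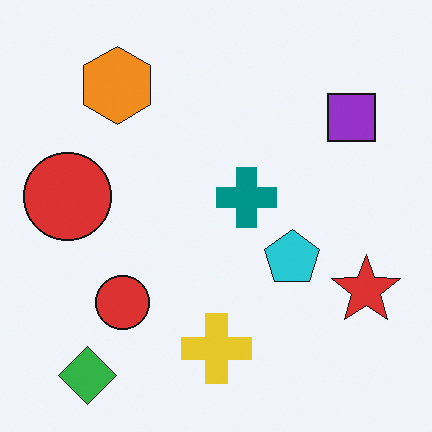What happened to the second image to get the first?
The first image is the second heavily oversaturated.

All colors are more vivid — a global saturation change.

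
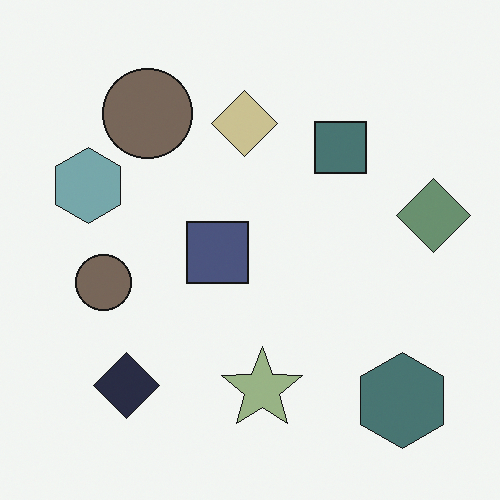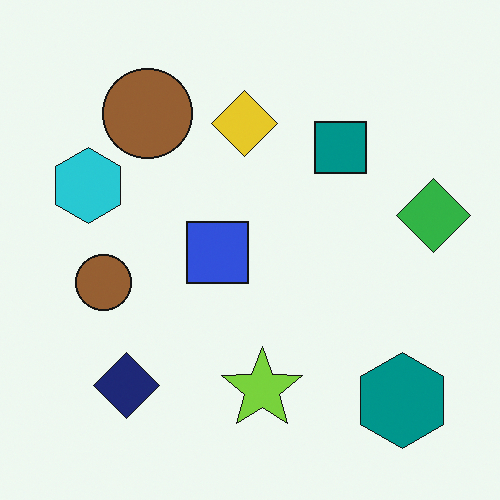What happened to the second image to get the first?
The first image is the second made much more muted (saturation change).

All colors are more muted and greyish — a global saturation change.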